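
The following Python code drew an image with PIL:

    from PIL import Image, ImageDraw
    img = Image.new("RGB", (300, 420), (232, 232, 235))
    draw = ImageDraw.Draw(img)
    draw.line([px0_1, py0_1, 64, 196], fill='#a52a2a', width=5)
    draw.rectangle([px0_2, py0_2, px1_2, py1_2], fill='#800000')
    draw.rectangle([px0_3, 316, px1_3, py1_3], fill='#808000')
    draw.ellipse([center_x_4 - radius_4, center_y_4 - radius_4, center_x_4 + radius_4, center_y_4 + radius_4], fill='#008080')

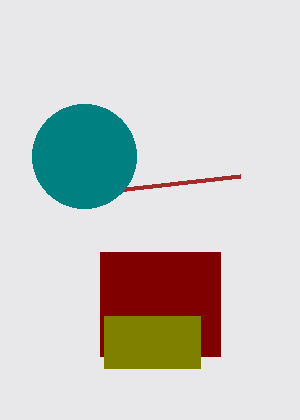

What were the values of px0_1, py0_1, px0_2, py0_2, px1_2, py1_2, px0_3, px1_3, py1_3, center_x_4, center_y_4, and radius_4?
px0_1 = 240; py0_1 = 176; px0_2 = 100; py0_2 = 252; px1_2 = 220; py1_2 = 356; px0_3 = 104; px1_3 = 200; py1_3 = 368; center_x_4 = 84; center_y_4 = 156; radius_4 = 52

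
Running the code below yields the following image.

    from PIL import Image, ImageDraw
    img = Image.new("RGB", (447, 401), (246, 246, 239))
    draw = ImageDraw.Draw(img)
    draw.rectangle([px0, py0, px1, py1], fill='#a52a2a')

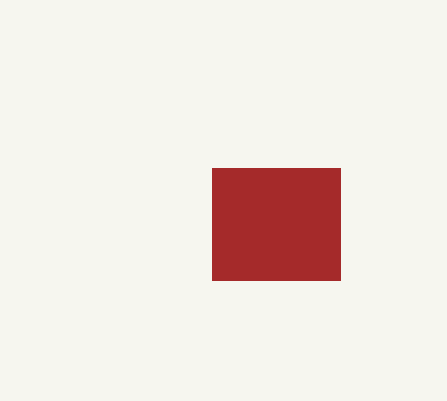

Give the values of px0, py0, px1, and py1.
px0 = 212; py0 = 168; px1 = 340; py1 = 280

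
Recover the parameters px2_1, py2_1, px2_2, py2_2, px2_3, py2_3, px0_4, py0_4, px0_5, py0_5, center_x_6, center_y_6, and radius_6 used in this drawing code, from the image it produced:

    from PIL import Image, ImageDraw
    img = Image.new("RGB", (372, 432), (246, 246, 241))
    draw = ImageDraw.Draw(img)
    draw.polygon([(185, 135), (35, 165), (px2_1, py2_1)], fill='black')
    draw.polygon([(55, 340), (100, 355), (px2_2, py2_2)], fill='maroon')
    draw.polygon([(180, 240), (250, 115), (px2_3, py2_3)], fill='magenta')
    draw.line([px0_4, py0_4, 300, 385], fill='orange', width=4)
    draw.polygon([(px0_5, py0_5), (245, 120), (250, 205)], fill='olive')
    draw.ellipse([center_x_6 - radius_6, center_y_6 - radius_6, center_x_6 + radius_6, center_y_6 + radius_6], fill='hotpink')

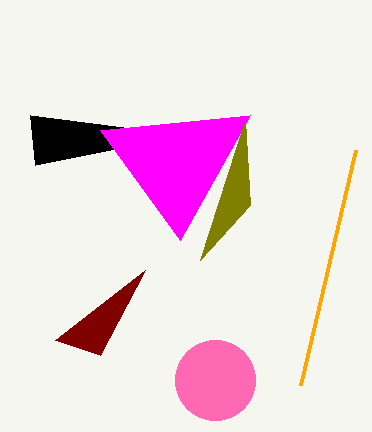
px2_1 = 30
py2_1 = 115
px2_2 = 145
py2_2 = 270
px2_3 = 100
py2_3 = 130
px0_4 = 355
py0_4 = 150
px0_5 = 200
py0_5 = 260
center_x_6 = 215
center_y_6 = 380
radius_6 = 40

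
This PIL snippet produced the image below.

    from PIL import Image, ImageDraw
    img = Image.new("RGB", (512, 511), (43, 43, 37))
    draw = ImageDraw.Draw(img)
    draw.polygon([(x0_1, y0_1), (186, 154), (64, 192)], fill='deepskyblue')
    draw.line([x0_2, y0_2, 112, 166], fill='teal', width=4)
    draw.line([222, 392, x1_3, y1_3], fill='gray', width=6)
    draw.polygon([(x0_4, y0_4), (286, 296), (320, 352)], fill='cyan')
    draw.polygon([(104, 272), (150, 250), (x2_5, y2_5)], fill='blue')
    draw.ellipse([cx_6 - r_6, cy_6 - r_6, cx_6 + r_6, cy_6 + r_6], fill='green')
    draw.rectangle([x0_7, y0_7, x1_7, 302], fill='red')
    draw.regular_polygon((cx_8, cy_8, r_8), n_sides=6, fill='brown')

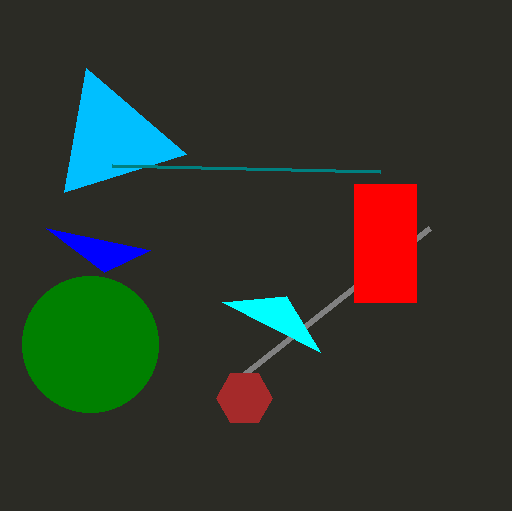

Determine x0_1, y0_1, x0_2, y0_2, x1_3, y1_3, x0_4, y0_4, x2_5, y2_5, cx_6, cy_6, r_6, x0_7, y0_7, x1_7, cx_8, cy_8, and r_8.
x0_1 = 86; y0_1 = 68; x0_2 = 380; y0_2 = 172; x1_3 = 430; y1_3 = 228; x0_4 = 222; y0_4 = 302; x2_5 = 46; y2_5 = 228; cx_6 = 90; cy_6 = 344; r_6 = 68; x0_7 = 354; y0_7 = 184; x1_7 = 416; cx_8 = 244; cy_8 = 398; r_8 = 28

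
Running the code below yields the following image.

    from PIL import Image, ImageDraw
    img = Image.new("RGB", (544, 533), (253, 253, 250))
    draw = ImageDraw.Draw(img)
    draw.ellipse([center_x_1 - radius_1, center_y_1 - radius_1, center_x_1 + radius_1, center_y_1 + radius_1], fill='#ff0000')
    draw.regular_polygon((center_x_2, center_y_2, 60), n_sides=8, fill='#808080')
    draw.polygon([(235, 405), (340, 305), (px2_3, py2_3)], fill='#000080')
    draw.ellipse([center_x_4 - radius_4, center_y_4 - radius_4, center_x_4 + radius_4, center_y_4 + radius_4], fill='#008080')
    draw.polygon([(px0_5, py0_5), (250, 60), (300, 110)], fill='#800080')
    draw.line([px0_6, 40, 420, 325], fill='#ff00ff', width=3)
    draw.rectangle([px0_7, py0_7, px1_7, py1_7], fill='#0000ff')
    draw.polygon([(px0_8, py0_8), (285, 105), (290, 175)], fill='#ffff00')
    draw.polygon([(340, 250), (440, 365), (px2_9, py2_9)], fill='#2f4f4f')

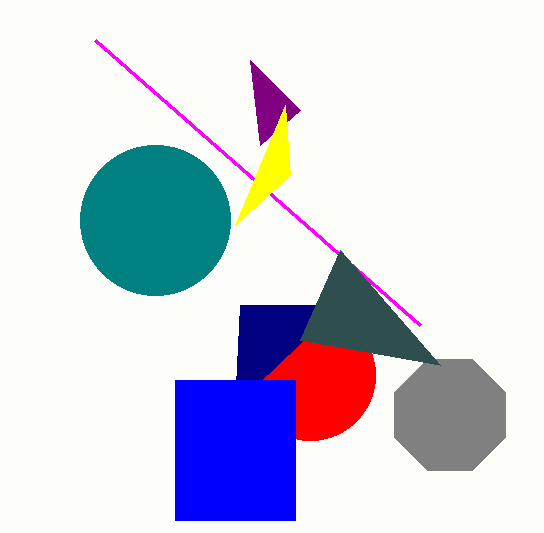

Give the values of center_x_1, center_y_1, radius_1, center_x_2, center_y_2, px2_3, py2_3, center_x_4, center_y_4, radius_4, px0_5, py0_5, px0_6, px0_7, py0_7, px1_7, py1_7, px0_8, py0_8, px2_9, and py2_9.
center_x_1 = 310; center_y_1 = 375; radius_1 = 65; center_x_2 = 450; center_y_2 = 415; px2_3 = 240; py2_3 = 305; center_x_4 = 155; center_y_4 = 220; radius_4 = 75; px0_5 = 260; py0_5 = 145; px0_6 = 95; px0_7 = 175; py0_7 = 380; px1_7 = 295; py1_7 = 520; px0_8 = 235; py0_8 = 225; px2_9 = 300; py2_9 = 340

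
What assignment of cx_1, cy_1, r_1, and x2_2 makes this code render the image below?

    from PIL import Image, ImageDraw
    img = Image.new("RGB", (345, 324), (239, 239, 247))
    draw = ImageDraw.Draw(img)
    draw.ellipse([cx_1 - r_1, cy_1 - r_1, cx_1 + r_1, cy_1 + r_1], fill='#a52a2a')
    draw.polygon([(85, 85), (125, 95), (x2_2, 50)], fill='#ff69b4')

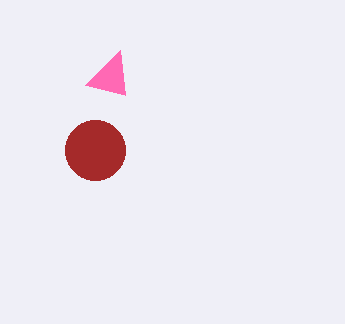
cx_1 = 95
cy_1 = 150
r_1 = 30
x2_2 = 120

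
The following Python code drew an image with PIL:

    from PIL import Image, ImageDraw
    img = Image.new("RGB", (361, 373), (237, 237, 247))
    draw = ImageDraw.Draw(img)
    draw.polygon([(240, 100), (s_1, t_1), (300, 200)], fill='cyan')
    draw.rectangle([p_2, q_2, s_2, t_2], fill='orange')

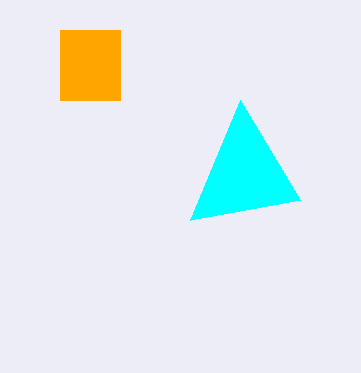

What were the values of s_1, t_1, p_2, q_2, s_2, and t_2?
s_1 = 190
t_1 = 220
p_2 = 60
q_2 = 30
s_2 = 120
t_2 = 100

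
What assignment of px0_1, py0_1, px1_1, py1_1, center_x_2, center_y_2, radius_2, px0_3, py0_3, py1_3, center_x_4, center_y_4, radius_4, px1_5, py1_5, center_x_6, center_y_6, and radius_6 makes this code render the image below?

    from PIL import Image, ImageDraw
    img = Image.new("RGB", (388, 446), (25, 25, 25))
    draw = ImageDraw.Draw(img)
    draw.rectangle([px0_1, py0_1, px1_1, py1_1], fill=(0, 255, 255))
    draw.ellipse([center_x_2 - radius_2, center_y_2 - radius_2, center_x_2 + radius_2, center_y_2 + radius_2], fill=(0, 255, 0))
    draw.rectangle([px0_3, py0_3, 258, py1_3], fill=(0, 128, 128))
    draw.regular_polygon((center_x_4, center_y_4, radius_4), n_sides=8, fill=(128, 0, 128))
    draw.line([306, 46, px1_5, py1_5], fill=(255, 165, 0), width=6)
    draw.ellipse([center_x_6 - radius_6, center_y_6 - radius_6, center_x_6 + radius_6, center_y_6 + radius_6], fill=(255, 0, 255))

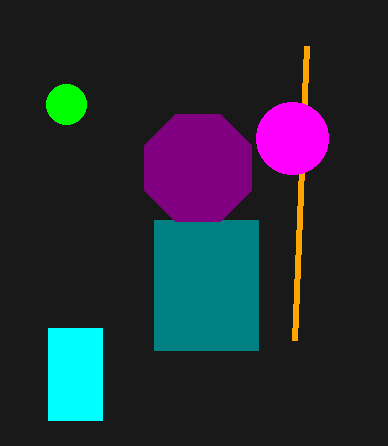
px0_1 = 48; py0_1 = 328; px1_1 = 102; py1_1 = 420; center_x_2 = 66; center_y_2 = 104; radius_2 = 20; px0_3 = 154; py0_3 = 220; py1_3 = 350; center_x_4 = 198; center_y_4 = 168; radius_4 = 58; px1_5 = 294; py1_5 = 340; center_x_6 = 292; center_y_6 = 138; radius_6 = 36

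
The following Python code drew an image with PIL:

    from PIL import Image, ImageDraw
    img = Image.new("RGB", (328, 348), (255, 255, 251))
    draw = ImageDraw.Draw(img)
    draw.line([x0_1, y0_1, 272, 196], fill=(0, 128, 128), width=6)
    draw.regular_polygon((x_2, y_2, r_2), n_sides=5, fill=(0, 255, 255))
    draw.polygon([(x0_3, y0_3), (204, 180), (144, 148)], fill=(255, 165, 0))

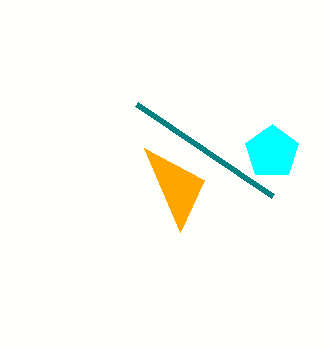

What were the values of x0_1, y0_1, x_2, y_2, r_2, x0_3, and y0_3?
x0_1 = 136, y0_1 = 104, x_2 = 272, y_2 = 152, r_2 = 28, x0_3 = 180, y0_3 = 232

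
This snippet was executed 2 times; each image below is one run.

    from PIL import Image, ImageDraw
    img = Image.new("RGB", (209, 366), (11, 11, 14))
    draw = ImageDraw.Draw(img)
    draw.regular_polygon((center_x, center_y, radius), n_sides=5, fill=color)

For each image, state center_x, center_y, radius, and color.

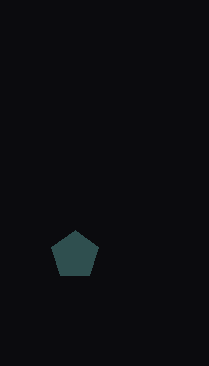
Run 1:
center_x = 75
center_y = 255
radius = 25
color = 'darkslategray'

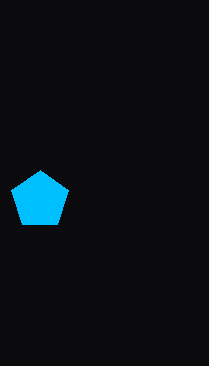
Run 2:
center_x = 40; center_y = 200; radius = 30; color = 'deepskyblue'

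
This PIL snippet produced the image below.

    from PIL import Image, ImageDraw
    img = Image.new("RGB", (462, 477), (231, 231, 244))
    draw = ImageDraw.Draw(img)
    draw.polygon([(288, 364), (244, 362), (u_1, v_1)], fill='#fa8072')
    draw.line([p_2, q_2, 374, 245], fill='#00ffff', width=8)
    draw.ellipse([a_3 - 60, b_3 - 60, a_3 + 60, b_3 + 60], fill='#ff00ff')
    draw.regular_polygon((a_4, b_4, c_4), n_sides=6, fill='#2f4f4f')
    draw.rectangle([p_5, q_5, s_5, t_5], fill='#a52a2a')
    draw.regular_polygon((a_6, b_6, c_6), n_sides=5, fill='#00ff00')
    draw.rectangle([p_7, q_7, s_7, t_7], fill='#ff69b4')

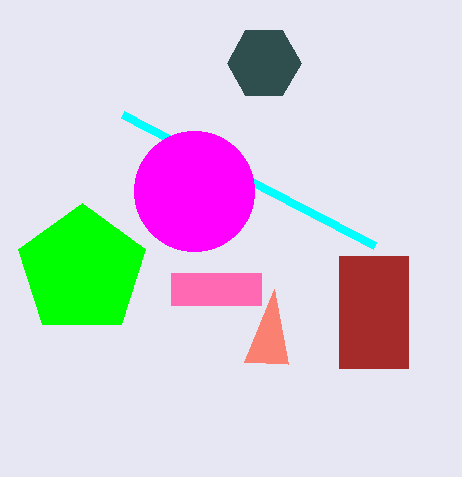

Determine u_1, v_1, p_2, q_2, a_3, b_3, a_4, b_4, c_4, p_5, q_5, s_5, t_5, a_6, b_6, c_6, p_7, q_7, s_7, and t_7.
u_1 = 274; v_1 = 289; p_2 = 122; q_2 = 114; a_3 = 194; b_3 = 191; a_4 = 264; b_4 = 63; c_4 = 37; p_5 = 339; q_5 = 256; s_5 = 408; t_5 = 368; a_6 = 82; b_6 = 270; c_6 = 67; p_7 = 171; q_7 = 273; s_7 = 261; t_7 = 305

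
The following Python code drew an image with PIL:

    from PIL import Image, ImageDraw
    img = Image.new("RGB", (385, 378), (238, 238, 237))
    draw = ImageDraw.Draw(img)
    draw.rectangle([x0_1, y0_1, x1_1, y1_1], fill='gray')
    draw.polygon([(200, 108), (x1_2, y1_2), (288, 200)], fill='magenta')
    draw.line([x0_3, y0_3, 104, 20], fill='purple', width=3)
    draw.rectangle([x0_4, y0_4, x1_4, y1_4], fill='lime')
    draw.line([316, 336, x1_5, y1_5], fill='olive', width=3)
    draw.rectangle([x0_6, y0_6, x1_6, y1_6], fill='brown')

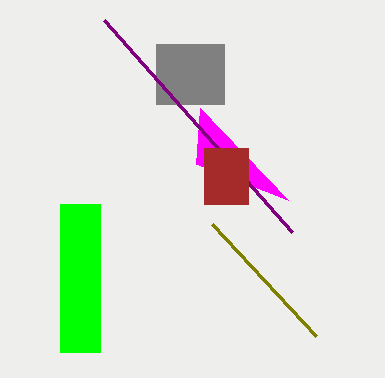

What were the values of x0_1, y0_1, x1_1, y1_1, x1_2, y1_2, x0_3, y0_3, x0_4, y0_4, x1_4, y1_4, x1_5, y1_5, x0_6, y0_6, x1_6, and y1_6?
x0_1 = 156; y0_1 = 44; x1_1 = 224; y1_1 = 104; x1_2 = 196; y1_2 = 164; x0_3 = 292; y0_3 = 232; x0_4 = 60; y0_4 = 204; x1_4 = 100; y1_4 = 352; x1_5 = 212; y1_5 = 224; x0_6 = 204; y0_6 = 148; x1_6 = 248; y1_6 = 204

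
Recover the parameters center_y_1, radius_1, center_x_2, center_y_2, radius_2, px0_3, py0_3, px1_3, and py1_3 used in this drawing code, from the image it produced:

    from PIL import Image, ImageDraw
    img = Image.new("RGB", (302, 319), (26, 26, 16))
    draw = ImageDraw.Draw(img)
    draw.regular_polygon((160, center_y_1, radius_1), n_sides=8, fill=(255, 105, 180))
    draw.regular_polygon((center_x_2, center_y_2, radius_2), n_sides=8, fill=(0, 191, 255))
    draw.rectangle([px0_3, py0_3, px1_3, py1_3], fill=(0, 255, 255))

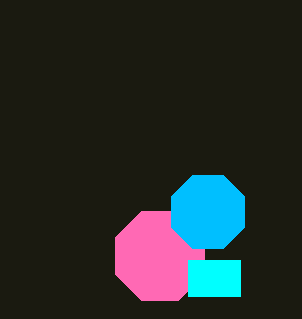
center_y_1 = 256, radius_1 = 48, center_x_2 = 208, center_y_2 = 212, radius_2 = 40, px0_3 = 188, py0_3 = 260, px1_3 = 240, py1_3 = 296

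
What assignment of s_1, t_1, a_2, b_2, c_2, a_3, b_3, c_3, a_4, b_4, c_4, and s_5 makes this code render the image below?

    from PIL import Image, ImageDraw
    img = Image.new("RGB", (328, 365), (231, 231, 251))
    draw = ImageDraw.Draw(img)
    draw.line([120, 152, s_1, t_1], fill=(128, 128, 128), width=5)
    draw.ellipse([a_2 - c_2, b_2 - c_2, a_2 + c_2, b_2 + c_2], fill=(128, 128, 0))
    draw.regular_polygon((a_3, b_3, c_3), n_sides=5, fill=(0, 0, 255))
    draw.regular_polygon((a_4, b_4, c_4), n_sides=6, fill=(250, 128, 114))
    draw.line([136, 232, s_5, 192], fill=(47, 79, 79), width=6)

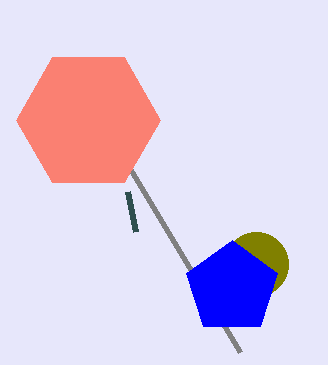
s_1 = 240
t_1 = 352
a_2 = 256
b_2 = 264
c_2 = 32
a_3 = 232
b_3 = 288
c_3 = 48
a_4 = 88
b_4 = 120
c_4 = 72
s_5 = 128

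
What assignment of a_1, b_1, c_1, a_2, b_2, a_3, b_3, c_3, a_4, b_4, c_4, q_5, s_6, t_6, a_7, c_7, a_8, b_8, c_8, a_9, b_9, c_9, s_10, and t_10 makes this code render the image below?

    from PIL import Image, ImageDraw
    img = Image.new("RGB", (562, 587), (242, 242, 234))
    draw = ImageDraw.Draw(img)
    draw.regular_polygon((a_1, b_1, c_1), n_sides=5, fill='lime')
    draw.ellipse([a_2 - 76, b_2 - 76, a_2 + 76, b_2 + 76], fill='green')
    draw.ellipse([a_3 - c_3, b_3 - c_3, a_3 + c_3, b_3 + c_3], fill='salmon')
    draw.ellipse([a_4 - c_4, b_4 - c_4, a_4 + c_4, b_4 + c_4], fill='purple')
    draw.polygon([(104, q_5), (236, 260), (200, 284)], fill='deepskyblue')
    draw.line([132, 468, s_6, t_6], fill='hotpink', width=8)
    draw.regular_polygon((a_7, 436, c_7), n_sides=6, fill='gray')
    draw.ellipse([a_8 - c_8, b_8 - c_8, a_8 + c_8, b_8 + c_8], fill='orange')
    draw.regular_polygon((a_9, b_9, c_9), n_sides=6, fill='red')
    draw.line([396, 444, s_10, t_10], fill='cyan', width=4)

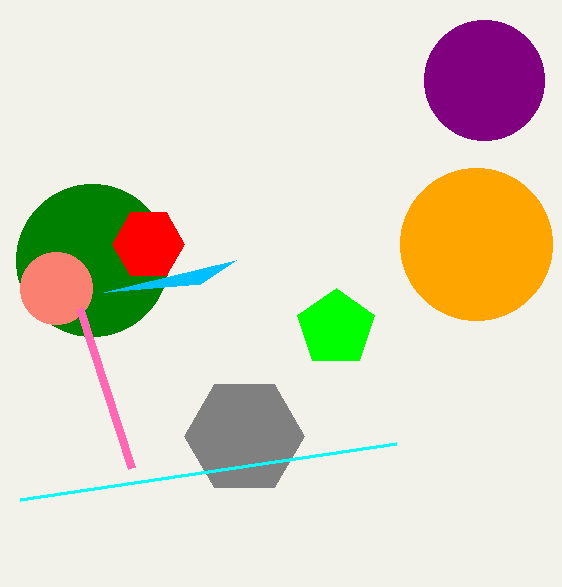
a_1 = 336
b_1 = 328
c_1 = 40
a_2 = 92
b_2 = 260
a_3 = 56
b_3 = 288
c_3 = 36
a_4 = 484
b_4 = 80
c_4 = 60
q_5 = 292
s_6 = 80
t_6 = 308
a_7 = 244
c_7 = 60
a_8 = 476
b_8 = 244
c_8 = 76
a_9 = 148
b_9 = 244
c_9 = 36
s_10 = 20
t_10 = 500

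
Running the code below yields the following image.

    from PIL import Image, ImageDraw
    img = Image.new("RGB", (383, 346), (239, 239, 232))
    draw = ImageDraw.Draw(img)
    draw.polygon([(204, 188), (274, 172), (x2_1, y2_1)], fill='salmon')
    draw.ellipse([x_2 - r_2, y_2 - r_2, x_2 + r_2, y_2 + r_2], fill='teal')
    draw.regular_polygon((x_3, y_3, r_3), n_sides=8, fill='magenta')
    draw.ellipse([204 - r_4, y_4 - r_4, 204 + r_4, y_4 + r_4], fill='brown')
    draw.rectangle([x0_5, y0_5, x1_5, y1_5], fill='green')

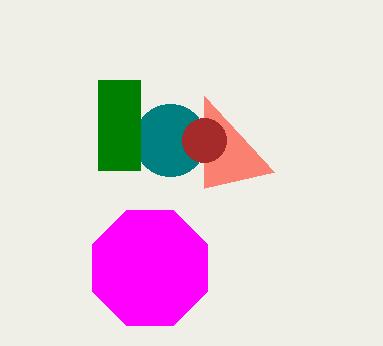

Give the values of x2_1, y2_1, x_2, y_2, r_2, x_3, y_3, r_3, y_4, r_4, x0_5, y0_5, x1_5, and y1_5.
x2_1 = 204; y2_1 = 96; x_2 = 170; y_2 = 140; r_2 = 36; x_3 = 150; y_3 = 268; r_3 = 62; y_4 = 140; r_4 = 22; x0_5 = 98; y0_5 = 80; x1_5 = 140; y1_5 = 170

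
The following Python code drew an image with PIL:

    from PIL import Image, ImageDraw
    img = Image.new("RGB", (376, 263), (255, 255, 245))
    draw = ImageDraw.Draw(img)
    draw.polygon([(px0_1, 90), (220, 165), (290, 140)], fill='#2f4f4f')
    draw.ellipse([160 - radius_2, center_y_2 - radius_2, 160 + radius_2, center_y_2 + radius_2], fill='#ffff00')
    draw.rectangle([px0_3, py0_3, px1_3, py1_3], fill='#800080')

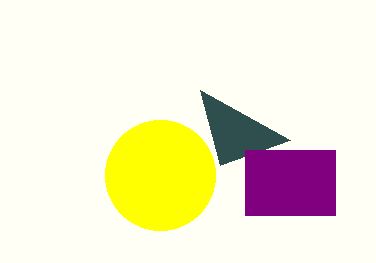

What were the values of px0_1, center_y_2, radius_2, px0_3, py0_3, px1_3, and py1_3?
px0_1 = 200
center_y_2 = 175
radius_2 = 55
px0_3 = 245
py0_3 = 150
px1_3 = 335
py1_3 = 215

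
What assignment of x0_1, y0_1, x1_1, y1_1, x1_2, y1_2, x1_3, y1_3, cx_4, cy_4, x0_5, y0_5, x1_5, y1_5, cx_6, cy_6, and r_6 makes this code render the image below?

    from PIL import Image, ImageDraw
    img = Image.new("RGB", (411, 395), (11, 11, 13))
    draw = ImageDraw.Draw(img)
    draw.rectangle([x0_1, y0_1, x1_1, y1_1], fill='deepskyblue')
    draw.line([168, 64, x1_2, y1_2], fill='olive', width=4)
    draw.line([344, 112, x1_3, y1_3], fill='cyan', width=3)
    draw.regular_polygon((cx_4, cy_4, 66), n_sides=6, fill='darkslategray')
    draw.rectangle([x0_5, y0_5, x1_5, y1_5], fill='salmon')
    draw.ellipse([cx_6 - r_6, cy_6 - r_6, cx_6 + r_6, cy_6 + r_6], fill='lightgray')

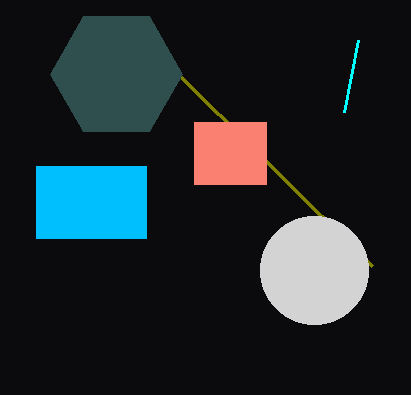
x0_1 = 36, y0_1 = 166, x1_1 = 146, y1_1 = 238, x1_2 = 372, y1_2 = 266, x1_3 = 358, y1_3 = 40, cx_4 = 116, cy_4 = 74, x0_5 = 194, y0_5 = 122, x1_5 = 266, y1_5 = 184, cx_6 = 314, cy_6 = 270, r_6 = 54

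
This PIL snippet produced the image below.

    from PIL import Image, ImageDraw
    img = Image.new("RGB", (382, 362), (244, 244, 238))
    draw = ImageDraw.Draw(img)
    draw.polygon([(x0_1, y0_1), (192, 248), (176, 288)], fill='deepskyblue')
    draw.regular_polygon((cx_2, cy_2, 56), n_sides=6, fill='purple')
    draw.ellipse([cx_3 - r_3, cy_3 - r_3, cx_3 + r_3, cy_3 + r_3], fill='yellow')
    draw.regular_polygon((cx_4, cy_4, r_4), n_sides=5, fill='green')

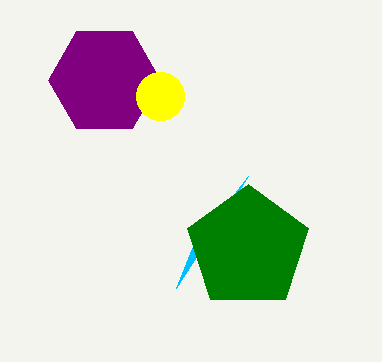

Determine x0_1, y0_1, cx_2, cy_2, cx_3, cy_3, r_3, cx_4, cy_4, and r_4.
x0_1 = 248, y0_1 = 176, cx_2 = 104, cy_2 = 80, cx_3 = 160, cy_3 = 96, r_3 = 24, cx_4 = 248, cy_4 = 248, r_4 = 64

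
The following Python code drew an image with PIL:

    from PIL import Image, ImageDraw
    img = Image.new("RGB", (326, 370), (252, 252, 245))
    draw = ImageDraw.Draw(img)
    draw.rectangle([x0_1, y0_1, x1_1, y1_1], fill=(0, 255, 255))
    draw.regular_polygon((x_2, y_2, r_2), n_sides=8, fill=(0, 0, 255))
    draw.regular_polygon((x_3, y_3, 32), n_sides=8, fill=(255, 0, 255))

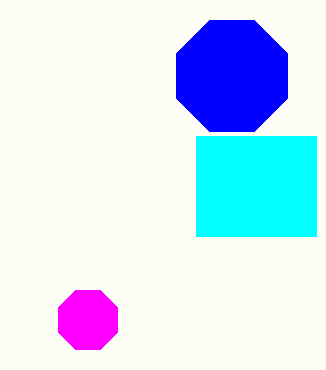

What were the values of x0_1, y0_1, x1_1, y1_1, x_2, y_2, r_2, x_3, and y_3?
x0_1 = 196, y0_1 = 136, x1_1 = 316, y1_1 = 236, x_2 = 232, y_2 = 76, r_2 = 60, x_3 = 88, y_3 = 320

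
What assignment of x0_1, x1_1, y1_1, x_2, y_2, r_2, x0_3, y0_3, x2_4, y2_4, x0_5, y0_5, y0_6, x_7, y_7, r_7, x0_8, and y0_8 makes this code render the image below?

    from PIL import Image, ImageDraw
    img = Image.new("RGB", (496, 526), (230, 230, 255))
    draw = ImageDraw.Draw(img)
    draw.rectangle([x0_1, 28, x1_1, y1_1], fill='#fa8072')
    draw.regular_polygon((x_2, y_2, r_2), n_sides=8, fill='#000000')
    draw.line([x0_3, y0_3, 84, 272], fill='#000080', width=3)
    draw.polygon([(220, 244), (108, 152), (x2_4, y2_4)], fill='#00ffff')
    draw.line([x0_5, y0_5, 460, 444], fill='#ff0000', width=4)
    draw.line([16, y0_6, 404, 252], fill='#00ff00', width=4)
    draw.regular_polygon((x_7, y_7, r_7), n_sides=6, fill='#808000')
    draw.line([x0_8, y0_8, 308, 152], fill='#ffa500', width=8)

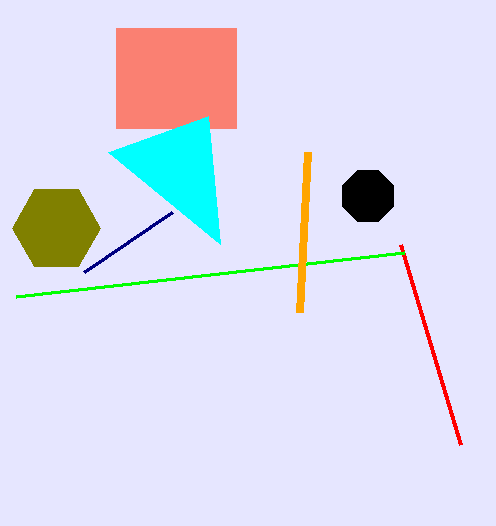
x0_1 = 116
x1_1 = 236
y1_1 = 128
x_2 = 368
y_2 = 196
r_2 = 28
x0_3 = 172
y0_3 = 212
x2_4 = 208
y2_4 = 116
x0_5 = 400
y0_5 = 244
y0_6 = 296
x_7 = 56
y_7 = 228
r_7 = 44
x0_8 = 300
y0_8 = 312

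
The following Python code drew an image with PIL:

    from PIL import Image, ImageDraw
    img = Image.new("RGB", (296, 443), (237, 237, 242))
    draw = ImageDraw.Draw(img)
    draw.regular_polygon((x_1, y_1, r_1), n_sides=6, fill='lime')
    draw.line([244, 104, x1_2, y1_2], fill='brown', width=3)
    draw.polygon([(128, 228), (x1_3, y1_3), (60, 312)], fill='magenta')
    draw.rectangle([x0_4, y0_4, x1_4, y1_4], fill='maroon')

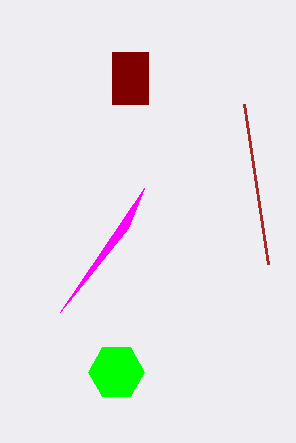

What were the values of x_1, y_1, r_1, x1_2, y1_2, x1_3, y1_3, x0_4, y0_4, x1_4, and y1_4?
x_1 = 116
y_1 = 372
r_1 = 28
x1_2 = 268
y1_2 = 264
x1_3 = 144
y1_3 = 188
x0_4 = 112
y0_4 = 52
x1_4 = 148
y1_4 = 104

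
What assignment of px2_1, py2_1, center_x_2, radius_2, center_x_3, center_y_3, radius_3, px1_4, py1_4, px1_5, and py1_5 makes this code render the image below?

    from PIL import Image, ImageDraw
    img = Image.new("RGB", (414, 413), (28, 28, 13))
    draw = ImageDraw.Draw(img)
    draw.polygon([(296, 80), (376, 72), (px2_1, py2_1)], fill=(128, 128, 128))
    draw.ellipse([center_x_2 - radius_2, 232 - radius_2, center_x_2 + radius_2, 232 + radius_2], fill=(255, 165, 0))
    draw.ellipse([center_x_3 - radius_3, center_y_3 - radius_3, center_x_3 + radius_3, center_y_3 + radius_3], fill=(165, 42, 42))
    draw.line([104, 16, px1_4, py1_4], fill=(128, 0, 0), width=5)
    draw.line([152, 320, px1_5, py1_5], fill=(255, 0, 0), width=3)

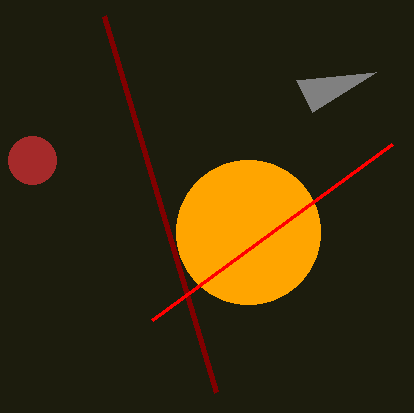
px2_1 = 312, py2_1 = 112, center_x_2 = 248, radius_2 = 72, center_x_3 = 32, center_y_3 = 160, radius_3 = 24, px1_4 = 216, py1_4 = 392, px1_5 = 392, py1_5 = 144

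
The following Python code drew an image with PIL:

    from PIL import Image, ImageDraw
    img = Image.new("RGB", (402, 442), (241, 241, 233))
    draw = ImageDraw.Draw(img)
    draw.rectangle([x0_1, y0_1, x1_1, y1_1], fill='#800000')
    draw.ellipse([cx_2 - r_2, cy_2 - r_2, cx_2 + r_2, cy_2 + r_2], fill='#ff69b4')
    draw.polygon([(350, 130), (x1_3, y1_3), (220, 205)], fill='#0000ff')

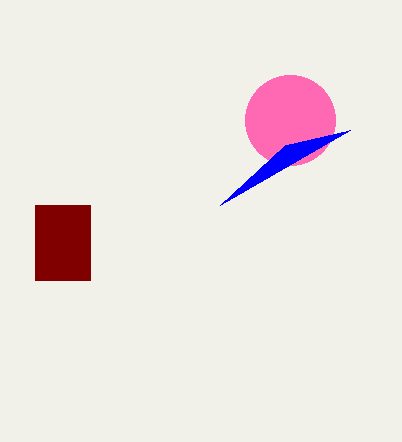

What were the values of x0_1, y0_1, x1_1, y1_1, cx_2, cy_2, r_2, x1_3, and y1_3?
x0_1 = 35; y0_1 = 205; x1_1 = 90; y1_1 = 280; cx_2 = 290; cy_2 = 120; r_2 = 45; x1_3 = 285; y1_3 = 145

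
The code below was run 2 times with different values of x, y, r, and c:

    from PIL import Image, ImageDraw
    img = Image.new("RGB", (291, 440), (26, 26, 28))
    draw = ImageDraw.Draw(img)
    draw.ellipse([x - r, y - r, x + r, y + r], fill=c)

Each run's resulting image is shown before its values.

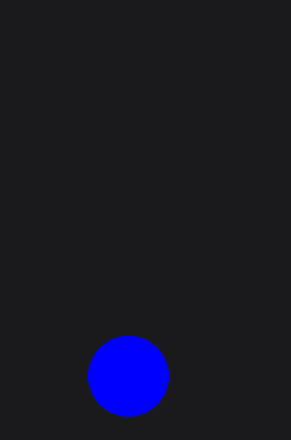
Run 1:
x = 128, y = 376, r = 40, c = 'blue'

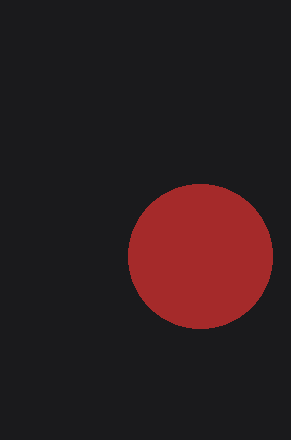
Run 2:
x = 200; y = 256; r = 72; c = 'brown'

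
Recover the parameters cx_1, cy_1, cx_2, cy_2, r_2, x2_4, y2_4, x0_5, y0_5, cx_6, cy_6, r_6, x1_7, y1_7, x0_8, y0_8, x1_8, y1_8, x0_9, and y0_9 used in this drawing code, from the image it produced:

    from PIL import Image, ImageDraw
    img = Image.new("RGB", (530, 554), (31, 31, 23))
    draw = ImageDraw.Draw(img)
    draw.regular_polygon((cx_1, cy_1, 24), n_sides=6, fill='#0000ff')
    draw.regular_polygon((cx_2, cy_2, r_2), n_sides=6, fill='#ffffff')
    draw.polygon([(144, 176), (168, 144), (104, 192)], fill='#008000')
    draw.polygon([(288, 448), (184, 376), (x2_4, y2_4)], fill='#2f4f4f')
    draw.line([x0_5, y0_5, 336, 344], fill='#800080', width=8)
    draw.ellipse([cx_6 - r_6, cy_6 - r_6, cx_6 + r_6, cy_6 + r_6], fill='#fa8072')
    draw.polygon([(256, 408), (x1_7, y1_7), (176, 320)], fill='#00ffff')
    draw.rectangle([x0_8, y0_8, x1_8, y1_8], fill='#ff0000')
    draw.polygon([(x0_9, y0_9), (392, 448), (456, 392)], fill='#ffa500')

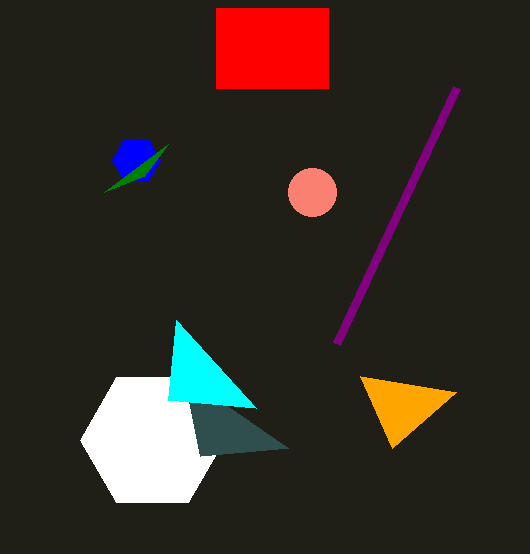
cx_1 = 136, cy_1 = 160, cx_2 = 152, cy_2 = 440, r_2 = 72, x2_4 = 200, y2_4 = 456, x0_5 = 456, y0_5 = 88, cx_6 = 312, cy_6 = 192, r_6 = 24, x1_7 = 168, y1_7 = 400, x0_8 = 216, y0_8 = 8, x1_8 = 328, y1_8 = 88, x0_9 = 360, y0_9 = 376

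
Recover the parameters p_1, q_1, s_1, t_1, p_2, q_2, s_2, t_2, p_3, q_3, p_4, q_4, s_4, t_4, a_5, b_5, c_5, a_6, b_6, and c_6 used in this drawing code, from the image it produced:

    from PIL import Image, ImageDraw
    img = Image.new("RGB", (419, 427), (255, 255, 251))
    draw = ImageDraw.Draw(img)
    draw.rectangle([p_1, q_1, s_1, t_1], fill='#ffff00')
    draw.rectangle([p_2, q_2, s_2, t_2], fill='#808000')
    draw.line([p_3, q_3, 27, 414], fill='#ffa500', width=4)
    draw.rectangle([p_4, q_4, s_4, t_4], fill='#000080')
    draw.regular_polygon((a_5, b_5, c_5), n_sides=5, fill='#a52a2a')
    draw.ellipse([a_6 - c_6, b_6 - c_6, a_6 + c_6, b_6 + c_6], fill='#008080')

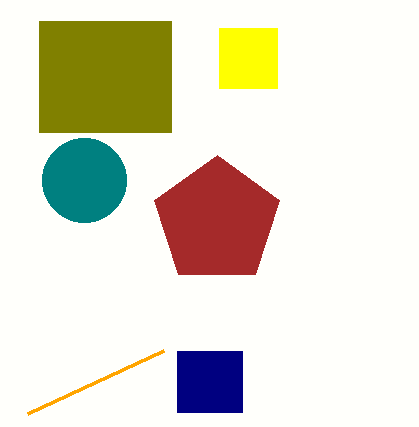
p_1 = 219, q_1 = 28, s_1 = 277, t_1 = 88, p_2 = 39, q_2 = 21, s_2 = 171, t_2 = 132, p_3 = 163, q_3 = 351, p_4 = 177, q_4 = 351, s_4 = 242, t_4 = 412, a_5 = 217, b_5 = 221, c_5 = 66, a_6 = 84, b_6 = 180, c_6 = 42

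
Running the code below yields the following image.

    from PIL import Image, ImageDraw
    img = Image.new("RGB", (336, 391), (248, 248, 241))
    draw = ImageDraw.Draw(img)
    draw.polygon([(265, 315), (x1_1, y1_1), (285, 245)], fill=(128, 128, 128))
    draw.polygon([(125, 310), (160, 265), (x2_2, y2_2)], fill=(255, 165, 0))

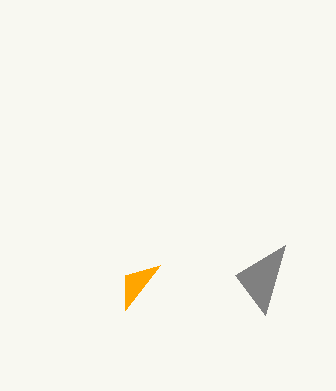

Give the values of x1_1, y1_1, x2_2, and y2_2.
x1_1 = 235, y1_1 = 275, x2_2 = 125, y2_2 = 275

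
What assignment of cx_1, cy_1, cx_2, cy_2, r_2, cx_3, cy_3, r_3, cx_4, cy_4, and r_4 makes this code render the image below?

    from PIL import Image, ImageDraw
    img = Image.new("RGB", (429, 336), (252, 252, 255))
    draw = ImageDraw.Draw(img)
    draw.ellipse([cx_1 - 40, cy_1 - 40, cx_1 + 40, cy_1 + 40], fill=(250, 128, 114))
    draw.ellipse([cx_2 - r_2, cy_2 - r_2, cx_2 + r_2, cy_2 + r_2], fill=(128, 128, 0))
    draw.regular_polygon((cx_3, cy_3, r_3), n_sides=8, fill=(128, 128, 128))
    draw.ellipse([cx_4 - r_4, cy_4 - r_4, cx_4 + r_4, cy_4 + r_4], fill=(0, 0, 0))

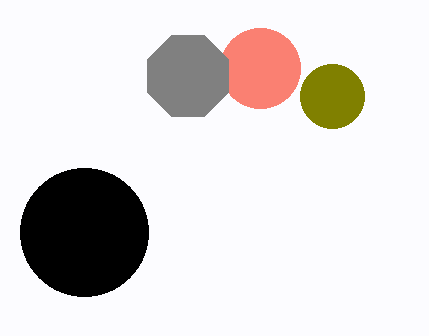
cx_1 = 260; cy_1 = 68; cx_2 = 332; cy_2 = 96; r_2 = 32; cx_3 = 188; cy_3 = 76; r_3 = 44; cx_4 = 84; cy_4 = 232; r_4 = 64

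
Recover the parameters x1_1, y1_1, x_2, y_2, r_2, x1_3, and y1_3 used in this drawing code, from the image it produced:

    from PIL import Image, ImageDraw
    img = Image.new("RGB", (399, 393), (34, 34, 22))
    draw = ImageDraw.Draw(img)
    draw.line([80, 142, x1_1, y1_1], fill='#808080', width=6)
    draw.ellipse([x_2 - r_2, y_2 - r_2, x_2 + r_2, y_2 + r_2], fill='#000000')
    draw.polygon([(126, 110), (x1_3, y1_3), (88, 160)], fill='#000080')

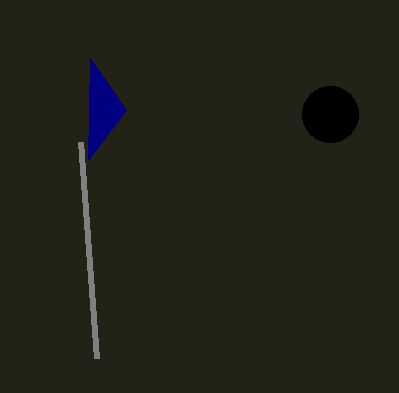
x1_1 = 96, y1_1 = 358, x_2 = 330, y_2 = 114, r_2 = 28, x1_3 = 90, y1_3 = 58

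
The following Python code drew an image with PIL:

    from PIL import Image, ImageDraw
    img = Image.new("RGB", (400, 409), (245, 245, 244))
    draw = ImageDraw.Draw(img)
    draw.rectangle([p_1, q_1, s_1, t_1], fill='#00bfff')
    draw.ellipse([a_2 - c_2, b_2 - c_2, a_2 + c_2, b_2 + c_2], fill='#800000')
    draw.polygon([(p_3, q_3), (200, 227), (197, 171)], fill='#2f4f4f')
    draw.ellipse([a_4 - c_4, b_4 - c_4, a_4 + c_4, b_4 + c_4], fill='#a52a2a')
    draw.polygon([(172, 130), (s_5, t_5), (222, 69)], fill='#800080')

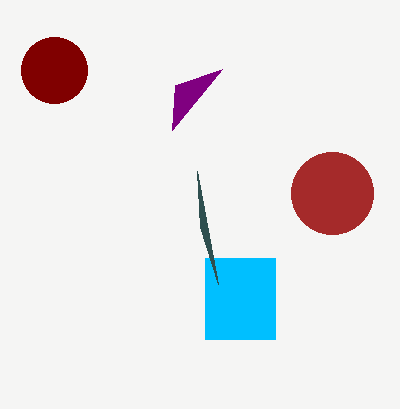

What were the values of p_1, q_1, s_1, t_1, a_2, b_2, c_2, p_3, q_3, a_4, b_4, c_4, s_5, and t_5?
p_1 = 205
q_1 = 258
s_1 = 275
t_1 = 339
a_2 = 54
b_2 = 70
c_2 = 33
p_3 = 218
q_3 = 284
a_4 = 332
b_4 = 193
c_4 = 41
s_5 = 175
t_5 = 85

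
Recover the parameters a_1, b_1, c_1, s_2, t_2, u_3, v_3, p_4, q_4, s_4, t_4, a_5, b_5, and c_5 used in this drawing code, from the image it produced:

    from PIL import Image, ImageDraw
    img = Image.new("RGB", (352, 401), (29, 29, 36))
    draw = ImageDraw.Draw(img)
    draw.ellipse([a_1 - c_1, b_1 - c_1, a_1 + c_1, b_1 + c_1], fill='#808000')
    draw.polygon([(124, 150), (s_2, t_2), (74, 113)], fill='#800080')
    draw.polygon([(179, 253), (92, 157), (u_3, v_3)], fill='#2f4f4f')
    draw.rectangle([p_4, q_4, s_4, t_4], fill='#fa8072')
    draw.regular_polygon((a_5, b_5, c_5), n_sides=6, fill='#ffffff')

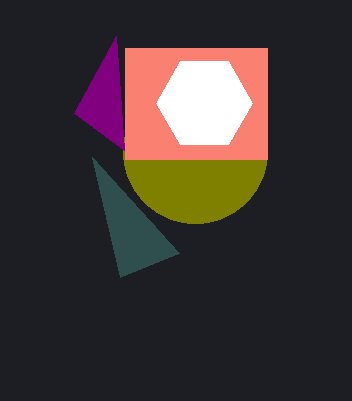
a_1 = 195; b_1 = 151; c_1 = 72; s_2 = 116; t_2 = 36; u_3 = 120; v_3 = 277; p_4 = 125; q_4 = 48; s_4 = 267; t_4 = 159; a_5 = 204; b_5 = 103; c_5 = 48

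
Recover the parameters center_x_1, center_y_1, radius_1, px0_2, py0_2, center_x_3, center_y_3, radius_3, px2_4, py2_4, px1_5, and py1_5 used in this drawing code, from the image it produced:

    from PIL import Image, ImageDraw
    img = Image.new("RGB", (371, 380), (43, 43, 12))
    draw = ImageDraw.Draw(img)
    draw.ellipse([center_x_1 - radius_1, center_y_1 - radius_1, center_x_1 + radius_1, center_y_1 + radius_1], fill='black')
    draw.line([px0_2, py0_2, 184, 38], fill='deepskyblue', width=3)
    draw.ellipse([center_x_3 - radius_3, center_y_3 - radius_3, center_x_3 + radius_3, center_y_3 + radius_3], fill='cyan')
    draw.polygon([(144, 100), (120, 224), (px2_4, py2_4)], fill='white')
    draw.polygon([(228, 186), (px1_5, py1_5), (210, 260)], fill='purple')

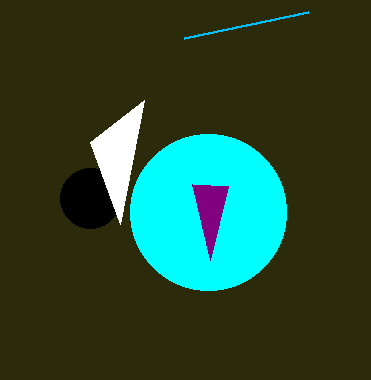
center_x_1 = 90; center_y_1 = 198; radius_1 = 30; px0_2 = 308; py0_2 = 12; center_x_3 = 208; center_y_3 = 212; radius_3 = 78; px2_4 = 90; py2_4 = 142; px1_5 = 192; py1_5 = 184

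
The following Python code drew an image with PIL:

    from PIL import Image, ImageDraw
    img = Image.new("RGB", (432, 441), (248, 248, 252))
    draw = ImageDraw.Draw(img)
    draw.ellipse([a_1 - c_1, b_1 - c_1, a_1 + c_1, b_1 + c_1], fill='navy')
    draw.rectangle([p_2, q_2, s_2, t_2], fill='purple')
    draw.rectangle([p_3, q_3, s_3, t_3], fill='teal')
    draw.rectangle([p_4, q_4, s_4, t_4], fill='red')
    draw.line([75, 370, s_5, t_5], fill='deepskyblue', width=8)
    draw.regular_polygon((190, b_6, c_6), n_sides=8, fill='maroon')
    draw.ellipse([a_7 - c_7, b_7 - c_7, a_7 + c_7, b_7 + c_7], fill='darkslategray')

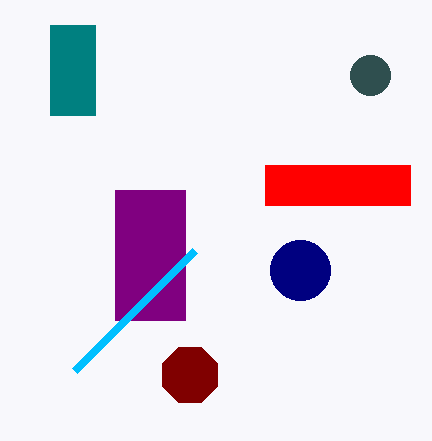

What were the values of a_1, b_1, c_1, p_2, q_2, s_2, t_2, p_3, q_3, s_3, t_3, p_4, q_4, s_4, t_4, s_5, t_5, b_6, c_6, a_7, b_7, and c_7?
a_1 = 300
b_1 = 270
c_1 = 30
p_2 = 115
q_2 = 190
s_2 = 185
t_2 = 320
p_3 = 50
q_3 = 25
s_3 = 95
t_3 = 115
p_4 = 265
q_4 = 165
s_4 = 410
t_4 = 205
s_5 = 195
t_5 = 250
b_6 = 375
c_6 = 30
a_7 = 370
b_7 = 75
c_7 = 20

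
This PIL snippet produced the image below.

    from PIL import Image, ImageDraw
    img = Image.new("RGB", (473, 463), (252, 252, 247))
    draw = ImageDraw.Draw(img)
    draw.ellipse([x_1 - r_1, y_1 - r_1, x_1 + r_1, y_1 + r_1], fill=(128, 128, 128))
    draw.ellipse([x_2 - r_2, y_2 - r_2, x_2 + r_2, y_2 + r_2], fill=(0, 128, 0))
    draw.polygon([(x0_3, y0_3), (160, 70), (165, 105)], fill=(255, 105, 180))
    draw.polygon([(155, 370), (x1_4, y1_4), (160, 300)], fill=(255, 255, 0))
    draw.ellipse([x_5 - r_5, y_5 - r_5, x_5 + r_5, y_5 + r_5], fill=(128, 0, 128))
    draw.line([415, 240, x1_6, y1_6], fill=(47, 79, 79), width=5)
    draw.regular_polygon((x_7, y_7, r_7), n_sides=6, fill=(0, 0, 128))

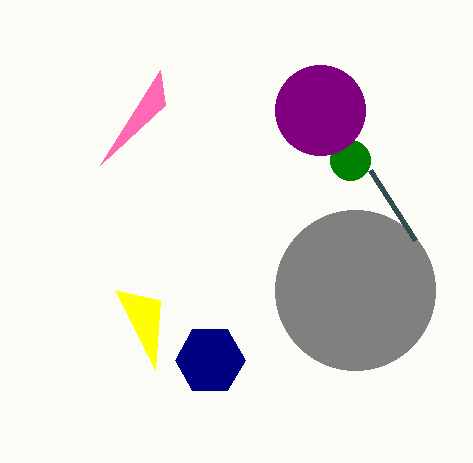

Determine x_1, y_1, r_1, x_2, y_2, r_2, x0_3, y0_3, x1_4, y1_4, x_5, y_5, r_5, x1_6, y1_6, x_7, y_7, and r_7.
x_1 = 355; y_1 = 290; r_1 = 80; x_2 = 350; y_2 = 160; r_2 = 20; x0_3 = 100; y0_3 = 165; x1_4 = 115; y1_4 = 290; x_5 = 320; y_5 = 110; r_5 = 45; x1_6 = 370; y1_6 = 170; x_7 = 210; y_7 = 360; r_7 = 35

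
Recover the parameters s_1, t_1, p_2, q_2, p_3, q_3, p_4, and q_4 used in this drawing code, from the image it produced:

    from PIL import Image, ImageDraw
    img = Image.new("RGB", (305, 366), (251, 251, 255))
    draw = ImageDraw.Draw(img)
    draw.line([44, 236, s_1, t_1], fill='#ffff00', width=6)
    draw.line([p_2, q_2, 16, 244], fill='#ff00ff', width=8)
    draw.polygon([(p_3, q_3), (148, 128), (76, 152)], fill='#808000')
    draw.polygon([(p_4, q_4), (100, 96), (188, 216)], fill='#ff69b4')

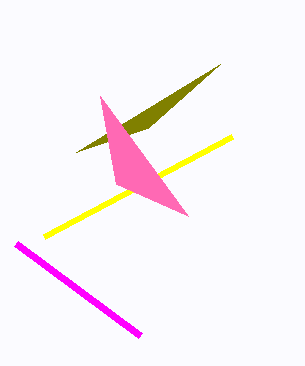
s_1 = 232
t_1 = 136
p_2 = 140
q_2 = 336
p_3 = 220
q_3 = 64
p_4 = 116
q_4 = 184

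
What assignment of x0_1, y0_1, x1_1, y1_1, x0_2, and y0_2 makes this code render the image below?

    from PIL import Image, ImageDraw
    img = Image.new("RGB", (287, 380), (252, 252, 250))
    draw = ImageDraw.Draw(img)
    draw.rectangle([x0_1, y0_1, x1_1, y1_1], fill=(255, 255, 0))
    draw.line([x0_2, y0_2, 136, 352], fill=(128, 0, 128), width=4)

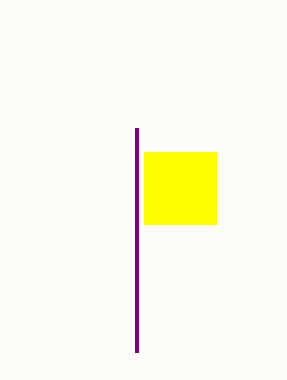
x0_1 = 144, y0_1 = 152, x1_1 = 216, y1_1 = 224, x0_2 = 136, y0_2 = 128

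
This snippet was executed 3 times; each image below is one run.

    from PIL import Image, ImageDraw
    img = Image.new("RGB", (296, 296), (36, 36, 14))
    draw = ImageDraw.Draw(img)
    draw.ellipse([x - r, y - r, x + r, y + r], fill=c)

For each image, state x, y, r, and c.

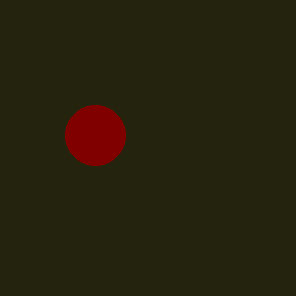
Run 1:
x = 95, y = 135, r = 30, c = 'maroon'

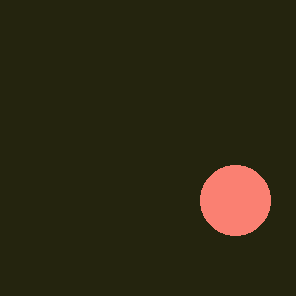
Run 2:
x = 235; y = 200; r = 35; c = 'salmon'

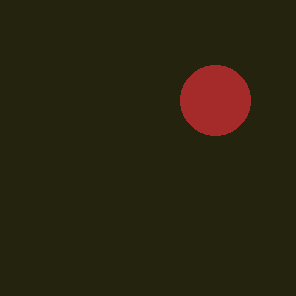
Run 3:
x = 215, y = 100, r = 35, c = 'brown'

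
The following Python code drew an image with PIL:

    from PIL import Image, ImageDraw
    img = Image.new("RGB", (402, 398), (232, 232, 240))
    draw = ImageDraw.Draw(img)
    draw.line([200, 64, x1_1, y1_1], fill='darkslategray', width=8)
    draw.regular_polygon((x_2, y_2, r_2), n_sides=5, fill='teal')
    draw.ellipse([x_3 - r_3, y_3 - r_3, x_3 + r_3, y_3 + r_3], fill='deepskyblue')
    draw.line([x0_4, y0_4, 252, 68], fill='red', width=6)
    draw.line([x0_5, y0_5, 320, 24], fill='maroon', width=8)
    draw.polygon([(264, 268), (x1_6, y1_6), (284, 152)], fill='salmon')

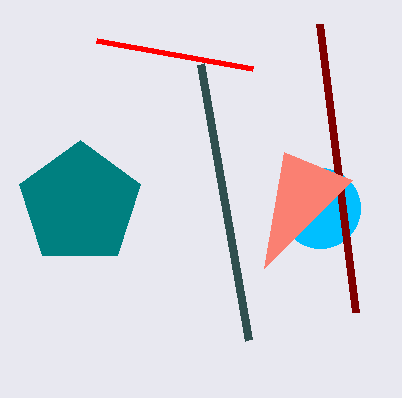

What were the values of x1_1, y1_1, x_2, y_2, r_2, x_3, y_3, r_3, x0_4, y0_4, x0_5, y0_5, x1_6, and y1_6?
x1_1 = 248, y1_1 = 340, x_2 = 80, y_2 = 204, r_2 = 64, x_3 = 320, y_3 = 208, r_3 = 40, x0_4 = 96, y0_4 = 40, x0_5 = 356, y0_5 = 312, x1_6 = 352, y1_6 = 180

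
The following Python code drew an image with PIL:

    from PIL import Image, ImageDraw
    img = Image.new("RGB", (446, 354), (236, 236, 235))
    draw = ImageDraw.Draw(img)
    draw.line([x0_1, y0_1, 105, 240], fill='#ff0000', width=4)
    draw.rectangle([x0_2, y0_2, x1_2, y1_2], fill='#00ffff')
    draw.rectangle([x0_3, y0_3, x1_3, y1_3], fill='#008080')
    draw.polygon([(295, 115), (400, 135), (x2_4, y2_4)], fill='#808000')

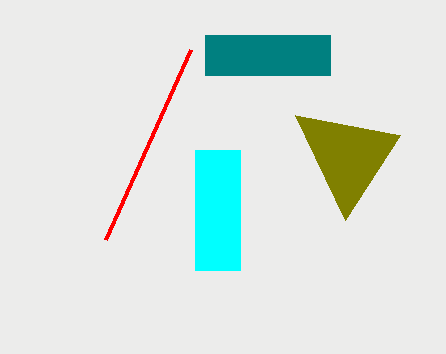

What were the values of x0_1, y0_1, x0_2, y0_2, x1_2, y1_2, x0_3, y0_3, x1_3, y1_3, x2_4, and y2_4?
x0_1 = 190, y0_1 = 50, x0_2 = 195, y0_2 = 150, x1_2 = 240, y1_2 = 270, x0_3 = 205, y0_3 = 35, x1_3 = 330, y1_3 = 75, x2_4 = 345, y2_4 = 220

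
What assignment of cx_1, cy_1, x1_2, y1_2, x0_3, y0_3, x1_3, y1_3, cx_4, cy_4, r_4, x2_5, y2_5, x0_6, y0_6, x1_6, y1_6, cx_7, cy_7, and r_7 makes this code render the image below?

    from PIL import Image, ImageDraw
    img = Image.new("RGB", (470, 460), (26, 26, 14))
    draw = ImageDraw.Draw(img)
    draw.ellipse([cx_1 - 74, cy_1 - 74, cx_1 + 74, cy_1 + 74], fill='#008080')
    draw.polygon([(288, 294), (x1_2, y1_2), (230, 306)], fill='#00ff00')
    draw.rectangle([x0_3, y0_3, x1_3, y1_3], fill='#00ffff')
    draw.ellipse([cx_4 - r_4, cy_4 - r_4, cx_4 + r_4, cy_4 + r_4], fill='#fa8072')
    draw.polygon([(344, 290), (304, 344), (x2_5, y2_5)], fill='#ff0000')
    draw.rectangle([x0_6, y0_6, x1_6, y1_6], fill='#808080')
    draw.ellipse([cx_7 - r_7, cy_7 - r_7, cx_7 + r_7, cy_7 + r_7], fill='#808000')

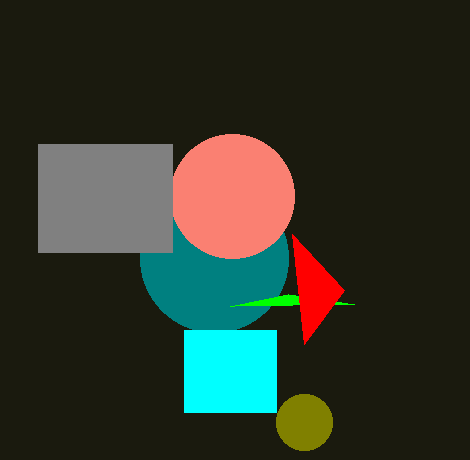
cx_1 = 214; cy_1 = 258; x1_2 = 354; y1_2 = 304; x0_3 = 184; y0_3 = 330; x1_3 = 276; y1_3 = 412; cx_4 = 232; cy_4 = 196; r_4 = 62; x2_5 = 292; y2_5 = 234; x0_6 = 38; y0_6 = 144; x1_6 = 172; y1_6 = 252; cx_7 = 304; cy_7 = 422; r_7 = 28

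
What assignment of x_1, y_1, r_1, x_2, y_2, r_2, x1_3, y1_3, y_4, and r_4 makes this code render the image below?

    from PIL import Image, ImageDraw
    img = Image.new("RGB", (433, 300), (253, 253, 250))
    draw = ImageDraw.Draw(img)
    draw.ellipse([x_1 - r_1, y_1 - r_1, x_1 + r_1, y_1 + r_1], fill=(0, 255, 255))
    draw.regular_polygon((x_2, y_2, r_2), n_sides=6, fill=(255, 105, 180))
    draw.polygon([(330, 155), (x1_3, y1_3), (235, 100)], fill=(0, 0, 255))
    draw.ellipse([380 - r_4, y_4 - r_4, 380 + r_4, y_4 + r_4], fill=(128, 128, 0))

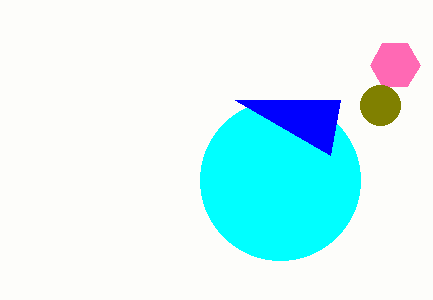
x_1 = 280, y_1 = 180, r_1 = 80, x_2 = 395, y_2 = 65, r_2 = 25, x1_3 = 340, y1_3 = 100, y_4 = 105, r_4 = 20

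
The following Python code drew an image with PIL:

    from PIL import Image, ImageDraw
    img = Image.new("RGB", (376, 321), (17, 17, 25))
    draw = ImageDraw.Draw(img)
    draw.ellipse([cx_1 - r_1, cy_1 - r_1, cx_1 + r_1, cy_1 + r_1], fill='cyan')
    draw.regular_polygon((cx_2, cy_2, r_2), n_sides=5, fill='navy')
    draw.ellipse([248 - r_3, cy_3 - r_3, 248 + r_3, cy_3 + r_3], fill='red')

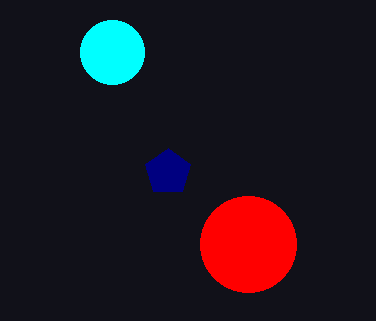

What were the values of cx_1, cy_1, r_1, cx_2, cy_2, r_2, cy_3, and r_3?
cx_1 = 112
cy_1 = 52
r_1 = 32
cx_2 = 168
cy_2 = 172
r_2 = 24
cy_3 = 244
r_3 = 48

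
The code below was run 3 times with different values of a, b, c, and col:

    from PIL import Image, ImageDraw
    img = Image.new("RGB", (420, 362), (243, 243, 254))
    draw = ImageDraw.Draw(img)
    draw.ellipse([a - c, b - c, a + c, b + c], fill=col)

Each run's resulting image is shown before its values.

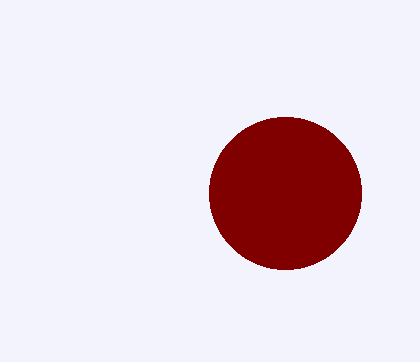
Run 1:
a = 285; b = 193; c = 76; col = 'maroon'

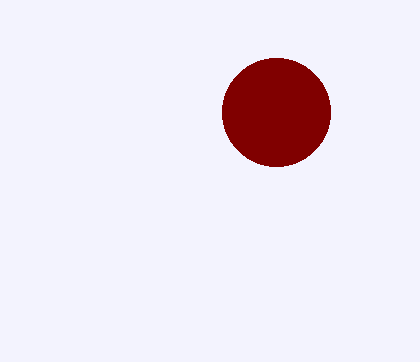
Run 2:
a = 276; b = 112; c = 54; col = 'maroon'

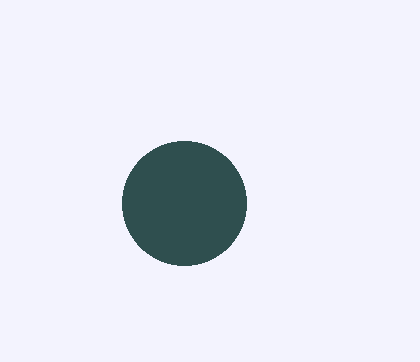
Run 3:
a = 184; b = 203; c = 62; col = 'darkslategray'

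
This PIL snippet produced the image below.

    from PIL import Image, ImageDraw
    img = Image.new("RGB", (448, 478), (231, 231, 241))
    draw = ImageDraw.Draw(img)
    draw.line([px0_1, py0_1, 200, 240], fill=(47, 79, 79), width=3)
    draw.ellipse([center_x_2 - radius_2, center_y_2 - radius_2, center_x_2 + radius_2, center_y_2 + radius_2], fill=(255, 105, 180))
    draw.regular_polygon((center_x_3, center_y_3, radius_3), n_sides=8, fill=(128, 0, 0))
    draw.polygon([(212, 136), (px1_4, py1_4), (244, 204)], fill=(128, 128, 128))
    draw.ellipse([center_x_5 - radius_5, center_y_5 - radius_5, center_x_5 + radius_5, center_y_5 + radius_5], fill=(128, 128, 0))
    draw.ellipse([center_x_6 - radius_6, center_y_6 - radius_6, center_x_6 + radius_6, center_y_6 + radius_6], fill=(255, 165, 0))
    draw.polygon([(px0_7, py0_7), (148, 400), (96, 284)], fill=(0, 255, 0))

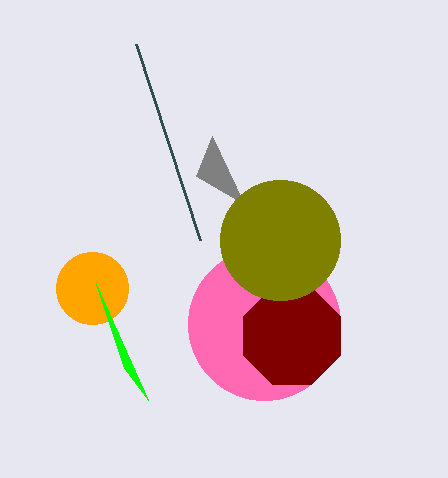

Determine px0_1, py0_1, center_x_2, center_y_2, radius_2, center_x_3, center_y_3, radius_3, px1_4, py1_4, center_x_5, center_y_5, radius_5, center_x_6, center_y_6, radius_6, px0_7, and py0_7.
px0_1 = 136; py0_1 = 44; center_x_2 = 264; center_y_2 = 324; radius_2 = 76; center_x_3 = 292; center_y_3 = 336; radius_3 = 52; px1_4 = 196; py1_4 = 176; center_x_5 = 280; center_y_5 = 240; radius_5 = 60; center_x_6 = 92; center_y_6 = 288; radius_6 = 36; px0_7 = 124; py0_7 = 368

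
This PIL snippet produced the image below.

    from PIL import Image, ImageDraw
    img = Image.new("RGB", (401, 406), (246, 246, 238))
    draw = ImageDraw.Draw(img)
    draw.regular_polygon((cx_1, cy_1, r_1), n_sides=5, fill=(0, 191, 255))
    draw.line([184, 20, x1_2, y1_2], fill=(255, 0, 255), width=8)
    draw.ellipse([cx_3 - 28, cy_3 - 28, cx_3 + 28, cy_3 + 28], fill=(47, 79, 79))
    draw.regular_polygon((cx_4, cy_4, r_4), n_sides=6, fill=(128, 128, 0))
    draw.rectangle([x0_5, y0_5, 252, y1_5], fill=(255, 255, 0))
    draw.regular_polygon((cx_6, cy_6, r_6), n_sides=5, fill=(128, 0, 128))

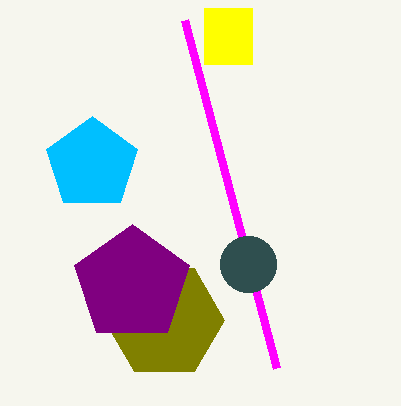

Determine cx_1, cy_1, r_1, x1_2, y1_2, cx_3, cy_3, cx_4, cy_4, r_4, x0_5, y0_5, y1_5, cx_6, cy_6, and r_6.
cx_1 = 92
cy_1 = 164
r_1 = 48
x1_2 = 276
y1_2 = 368
cx_3 = 248
cy_3 = 264
cx_4 = 164
cy_4 = 320
r_4 = 60
x0_5 = 204
y0_5 = 8
y1_5 = 64
cx_6 = 132
cy_6 = 284
r_6 = 60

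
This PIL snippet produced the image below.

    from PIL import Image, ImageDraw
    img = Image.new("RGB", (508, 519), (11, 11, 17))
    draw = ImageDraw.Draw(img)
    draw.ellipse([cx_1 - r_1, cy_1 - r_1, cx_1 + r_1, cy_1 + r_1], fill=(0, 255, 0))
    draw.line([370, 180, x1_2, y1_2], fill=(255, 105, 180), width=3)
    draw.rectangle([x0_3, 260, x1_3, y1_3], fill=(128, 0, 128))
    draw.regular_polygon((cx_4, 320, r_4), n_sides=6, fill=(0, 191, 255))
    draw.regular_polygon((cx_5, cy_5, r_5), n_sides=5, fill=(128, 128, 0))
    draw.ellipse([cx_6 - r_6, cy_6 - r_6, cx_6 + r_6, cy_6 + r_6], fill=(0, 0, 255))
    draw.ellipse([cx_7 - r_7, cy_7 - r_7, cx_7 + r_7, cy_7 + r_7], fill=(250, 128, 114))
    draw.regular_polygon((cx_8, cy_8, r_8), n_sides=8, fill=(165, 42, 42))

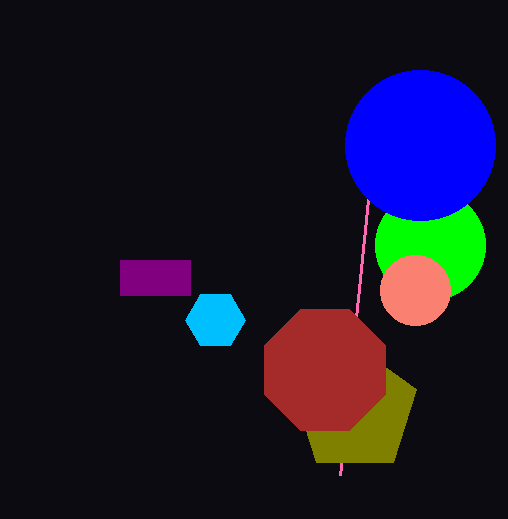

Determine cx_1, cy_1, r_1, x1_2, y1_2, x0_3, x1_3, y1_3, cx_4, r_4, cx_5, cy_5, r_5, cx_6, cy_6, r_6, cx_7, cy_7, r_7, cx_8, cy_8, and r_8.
cx_1 = 430
cy_1 = 245
r_1 = 55
x1_2 = 340
y1_2 = 475
x0_3 = 120
x1_3 = 190
y1_3 = 295
cx_4 = 215
r_4 = 30
cx_5 = 355
cy_5 = 410
r_5 = 65
cx_6 = 420
cy_6 = 145
r_6 = 75
cx_7 = 415
cy_7 = 290
r_7 = 35
cx_8 = 325
cy_8 = 370
r_8 = 65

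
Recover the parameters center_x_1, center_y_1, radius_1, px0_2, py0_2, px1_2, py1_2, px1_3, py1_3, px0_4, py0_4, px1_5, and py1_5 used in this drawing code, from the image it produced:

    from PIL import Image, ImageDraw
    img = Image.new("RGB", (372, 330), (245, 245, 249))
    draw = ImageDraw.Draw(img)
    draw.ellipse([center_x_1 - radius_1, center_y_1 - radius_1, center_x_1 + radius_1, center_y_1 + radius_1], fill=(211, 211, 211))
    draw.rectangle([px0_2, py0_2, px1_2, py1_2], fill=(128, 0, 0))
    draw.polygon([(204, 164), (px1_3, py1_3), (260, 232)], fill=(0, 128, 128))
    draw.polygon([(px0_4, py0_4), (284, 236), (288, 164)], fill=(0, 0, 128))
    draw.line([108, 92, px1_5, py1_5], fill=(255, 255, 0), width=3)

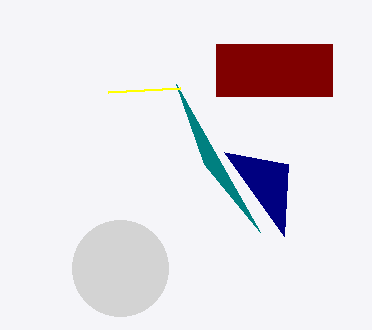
center_x_1 = 120; center_y_1 = 268; radius_1 = 48; px0_2 = 216; py0_2 = 44; px1_2 = 332; py1_2 = 96; px1_3 = 176; py1_3 = 84; px0_4 = 224; py0_4 = 152; px1_5 = 180; py1_5 = 88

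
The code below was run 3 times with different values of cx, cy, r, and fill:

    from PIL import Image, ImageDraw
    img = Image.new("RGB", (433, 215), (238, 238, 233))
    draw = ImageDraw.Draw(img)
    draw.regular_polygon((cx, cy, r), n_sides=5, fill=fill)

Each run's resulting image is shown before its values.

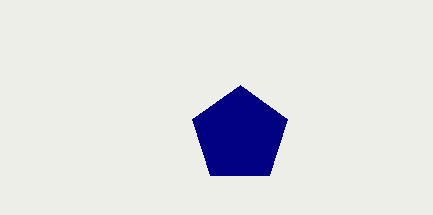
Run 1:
cx = 240, cy = 135, r = 50, fill = 'navy'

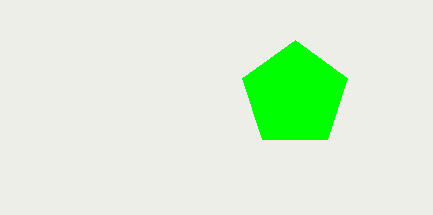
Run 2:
cx = 295
cy = 95
r = 55
fill = 'lime'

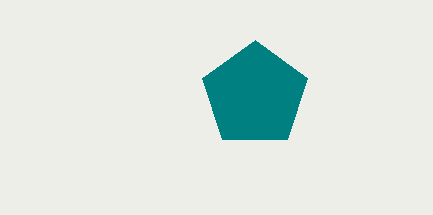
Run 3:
cx = 255, cy = 95, r = 55, fill = 'teal'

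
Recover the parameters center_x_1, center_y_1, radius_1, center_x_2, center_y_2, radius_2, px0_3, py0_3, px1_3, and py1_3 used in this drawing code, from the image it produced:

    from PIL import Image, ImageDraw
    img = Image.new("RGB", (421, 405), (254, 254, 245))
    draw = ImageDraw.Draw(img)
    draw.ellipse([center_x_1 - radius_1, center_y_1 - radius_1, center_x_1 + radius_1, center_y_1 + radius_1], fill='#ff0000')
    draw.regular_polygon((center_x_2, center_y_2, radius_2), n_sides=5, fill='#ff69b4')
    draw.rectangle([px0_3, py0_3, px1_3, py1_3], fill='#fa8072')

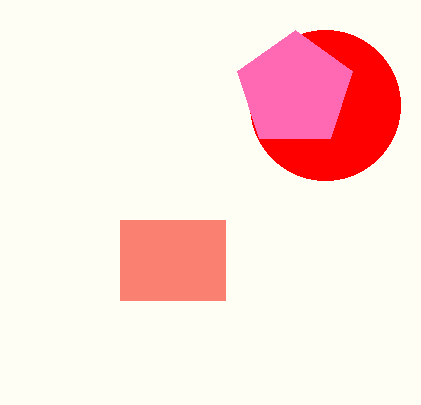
center_x_1 = 325, center_y_1 = 105, radius_1 = 75, center_x_2 = 295, center_y_2 = 90, radius_2 = 60, px0_3 = 120, py0_3 = 220, px1_3 = 225, py1_3 = 300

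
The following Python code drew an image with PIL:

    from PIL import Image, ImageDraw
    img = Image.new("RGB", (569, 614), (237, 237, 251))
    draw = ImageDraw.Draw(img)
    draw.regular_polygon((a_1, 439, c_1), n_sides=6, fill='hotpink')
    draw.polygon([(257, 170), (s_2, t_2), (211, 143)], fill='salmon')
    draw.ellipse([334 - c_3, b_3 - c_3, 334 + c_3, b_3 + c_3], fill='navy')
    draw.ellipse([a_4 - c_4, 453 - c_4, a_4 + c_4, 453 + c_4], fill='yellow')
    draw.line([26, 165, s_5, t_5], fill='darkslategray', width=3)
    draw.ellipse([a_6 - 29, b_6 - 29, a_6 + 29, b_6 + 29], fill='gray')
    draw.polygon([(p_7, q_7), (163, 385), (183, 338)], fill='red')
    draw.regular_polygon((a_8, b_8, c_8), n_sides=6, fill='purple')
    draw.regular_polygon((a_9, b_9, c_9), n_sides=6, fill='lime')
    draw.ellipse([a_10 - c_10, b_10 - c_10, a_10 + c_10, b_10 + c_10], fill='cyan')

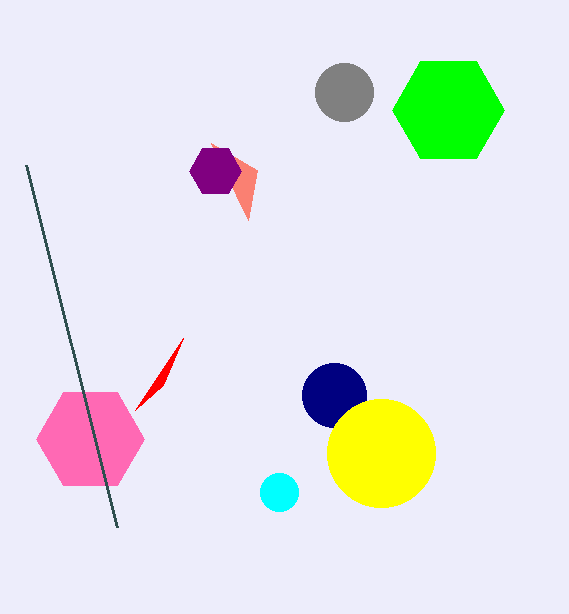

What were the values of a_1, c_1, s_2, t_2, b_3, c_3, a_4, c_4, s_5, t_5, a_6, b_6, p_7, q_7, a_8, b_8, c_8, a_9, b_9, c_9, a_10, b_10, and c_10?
a_1 = 90, c_1 = 54, s_2 = 248, t_2 = 220, b_3 = 395, c_3 = 32, a_4 = 381, c_4 = 54, s_5 = 117, t_5 = 527, a_6 = 344, b_6 = 92, p_7 = 135, q_7 = 410, a_8 = 215, b_8 = 171, c_8 = 26, a_9 = 448, b_9 = 110, c_9 = 56, a_10 = 279, b_10 = 492, c_10 = 19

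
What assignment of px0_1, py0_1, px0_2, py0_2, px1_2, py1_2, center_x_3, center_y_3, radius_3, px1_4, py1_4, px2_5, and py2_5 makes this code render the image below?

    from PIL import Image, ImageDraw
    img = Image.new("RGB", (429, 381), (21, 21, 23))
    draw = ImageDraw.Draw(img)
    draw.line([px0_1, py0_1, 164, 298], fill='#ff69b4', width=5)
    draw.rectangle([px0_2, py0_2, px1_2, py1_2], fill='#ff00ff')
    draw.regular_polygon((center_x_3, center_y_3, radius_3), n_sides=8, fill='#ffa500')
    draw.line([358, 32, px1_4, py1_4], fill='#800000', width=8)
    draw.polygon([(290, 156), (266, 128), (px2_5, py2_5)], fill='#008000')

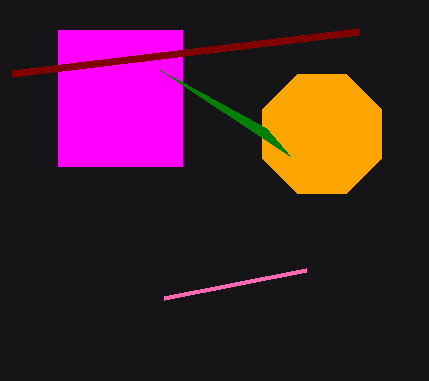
px0_1 = 306
py0_1 = 270
px0_2 = 58
py0_2 = 30
px1_2 = 182
py1_2 = 166
center_x_3 = 322
center_y_3 = 134
radius_3 = 64
px1_4 = 12
py1_4 = 74
px2_5 = 160
py2_5 = 70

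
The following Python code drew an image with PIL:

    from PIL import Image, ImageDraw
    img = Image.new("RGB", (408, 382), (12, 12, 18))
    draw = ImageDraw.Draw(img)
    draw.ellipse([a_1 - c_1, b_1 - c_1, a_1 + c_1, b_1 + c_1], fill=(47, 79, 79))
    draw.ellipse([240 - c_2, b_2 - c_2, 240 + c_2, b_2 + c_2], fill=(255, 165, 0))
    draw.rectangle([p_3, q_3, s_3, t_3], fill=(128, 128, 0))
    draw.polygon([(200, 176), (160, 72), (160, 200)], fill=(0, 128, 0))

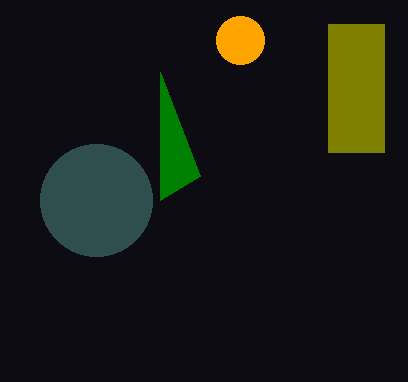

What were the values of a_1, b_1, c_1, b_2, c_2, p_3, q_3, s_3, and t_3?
a_1 = 96, b_1 = 200, c_1 = 56, b_2 = 40, c_2 = 24, p_3 = 328, q_3 = 24, s_3 = 384, t_3 = 152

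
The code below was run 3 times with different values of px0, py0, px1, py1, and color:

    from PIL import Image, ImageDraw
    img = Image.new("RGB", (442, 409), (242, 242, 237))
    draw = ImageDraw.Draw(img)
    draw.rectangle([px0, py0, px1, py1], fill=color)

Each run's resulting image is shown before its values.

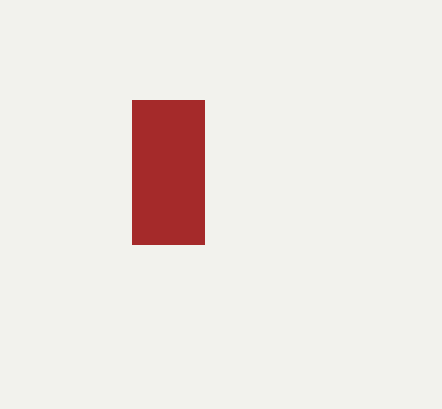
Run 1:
px0 = 132, py0 = 100, px1 = 204, py1 = 244, color = 'brown'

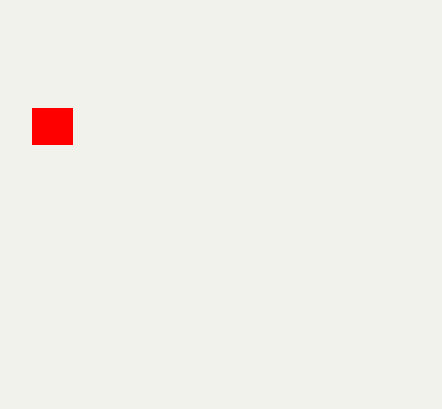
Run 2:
px0 = 32, py0 = 108, px1 = 72, py1 = 144, color = 'red'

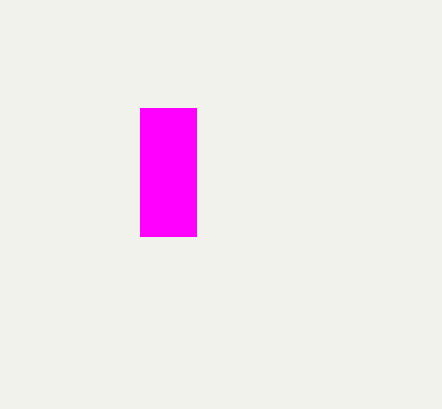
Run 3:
px0 = 140
py0 = 108
px1 = 196
py1 = 236
color = 'magenta'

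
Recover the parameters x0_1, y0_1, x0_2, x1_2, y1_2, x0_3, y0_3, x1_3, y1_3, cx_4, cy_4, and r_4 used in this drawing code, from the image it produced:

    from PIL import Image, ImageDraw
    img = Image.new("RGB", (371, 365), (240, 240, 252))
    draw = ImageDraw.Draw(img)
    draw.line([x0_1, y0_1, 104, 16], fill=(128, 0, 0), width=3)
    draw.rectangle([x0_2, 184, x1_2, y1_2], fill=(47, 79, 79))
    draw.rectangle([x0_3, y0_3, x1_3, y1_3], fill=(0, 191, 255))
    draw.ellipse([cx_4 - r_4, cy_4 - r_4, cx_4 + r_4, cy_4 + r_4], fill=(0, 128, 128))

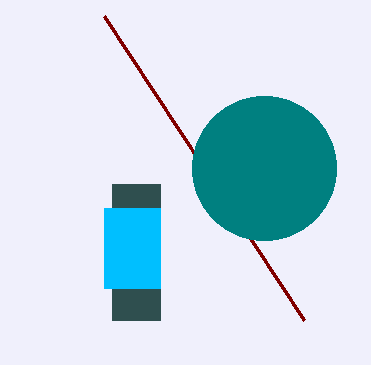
x0_1 = 304
y0_1 = 320
x0_2 = 112
x1_2 = 160
y1_2 = 320
x0_3 = 104
y0_3 = 208
x1_3 = 160
y1_3 = 288
cx_4 = 264
cy_4 = 168
r_4 = 72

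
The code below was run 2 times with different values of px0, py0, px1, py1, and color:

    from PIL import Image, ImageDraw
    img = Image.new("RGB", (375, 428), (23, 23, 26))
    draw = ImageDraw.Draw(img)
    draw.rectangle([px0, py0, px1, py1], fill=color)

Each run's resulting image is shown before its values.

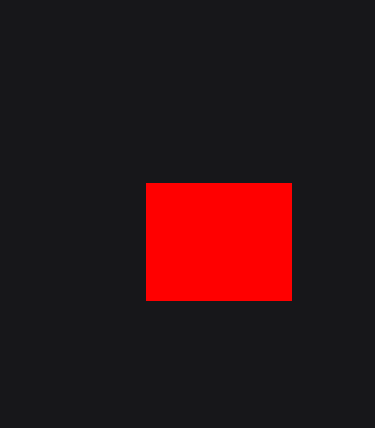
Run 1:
px0 = 146
py0 = 183
px1 = 291
py1 = 300
color = 'red'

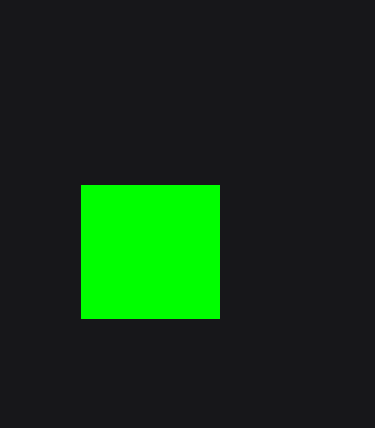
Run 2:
px0 = 81, py0 = 185, px1 = 219, py1 = 318, color = 'lime'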